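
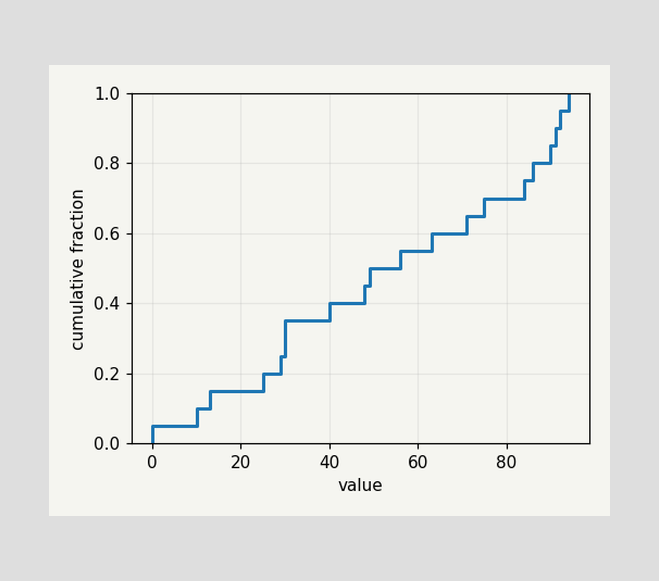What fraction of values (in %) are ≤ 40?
40%

At x=40 the ECDF step is at 40%.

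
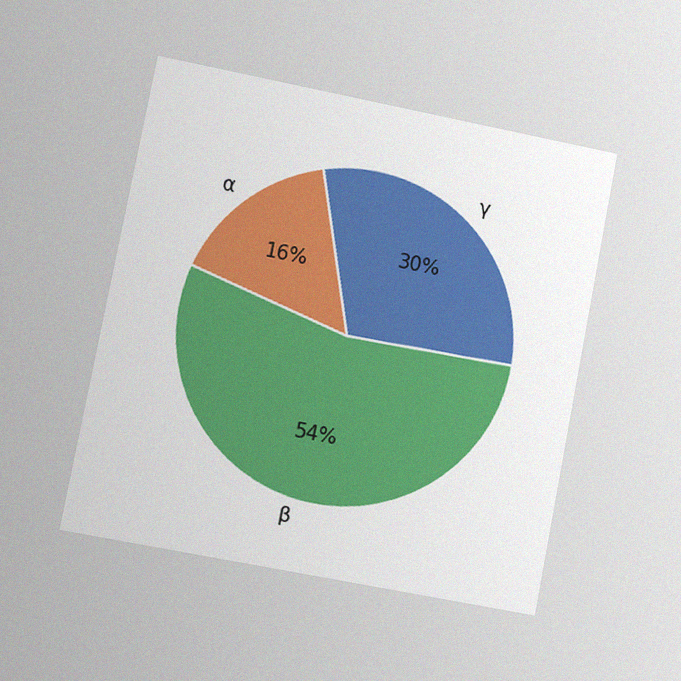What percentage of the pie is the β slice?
54%

The chart is tilted about 11° clockwise and viewed at a slight angle, with some photo noise. The β slice takes up 54% of the pie.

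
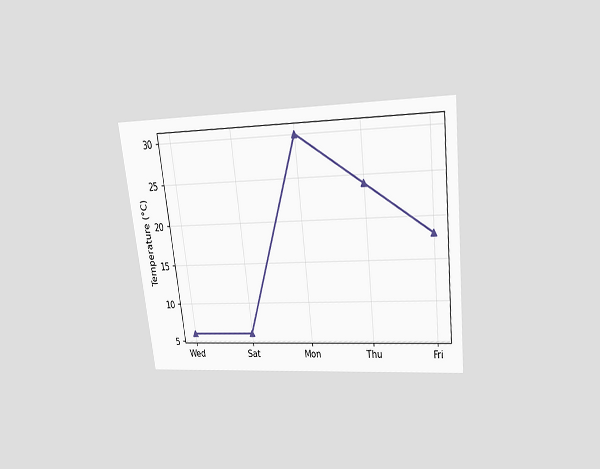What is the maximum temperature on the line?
The chart is tilted about 7° counter-clockwise and viewed slightly from above. The highest point is at Mon, and reading across to the y-axis gives 30°C.

30°C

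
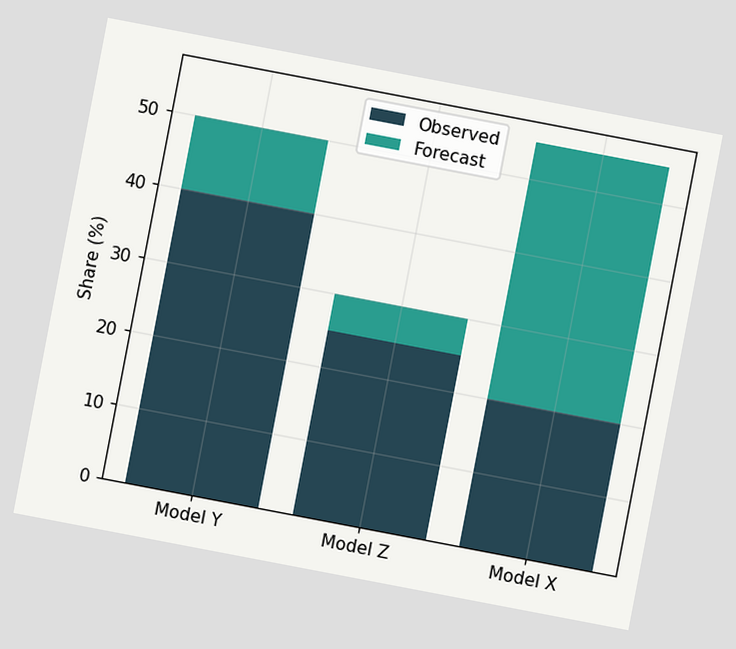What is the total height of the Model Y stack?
50%

The chart is tilted about 11° clockwise. The Model Y stack's top reaches 50% on the y-axis.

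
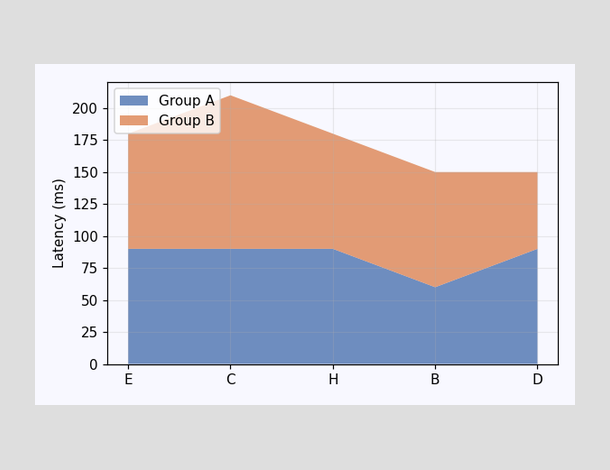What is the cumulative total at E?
The stacked total at E reaches 180ms.

180ms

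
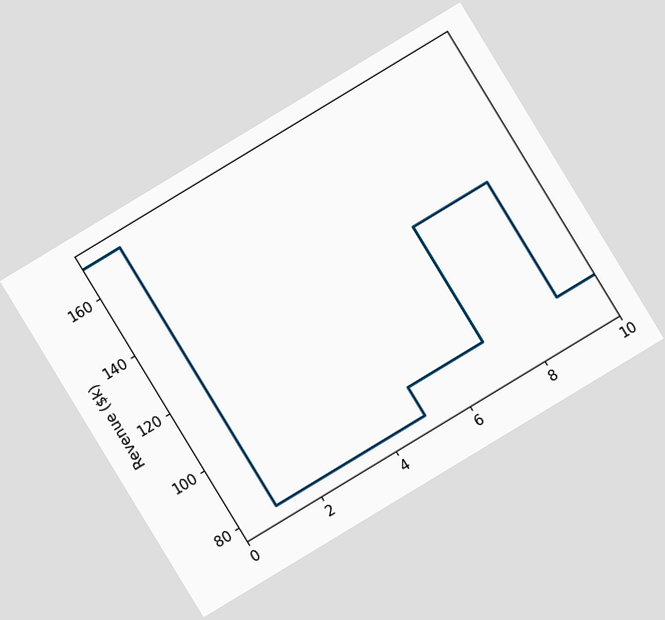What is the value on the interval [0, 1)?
$170k

The chart is tilted about 31° counter-clockwise. On [0, 1) the step sits at $170k.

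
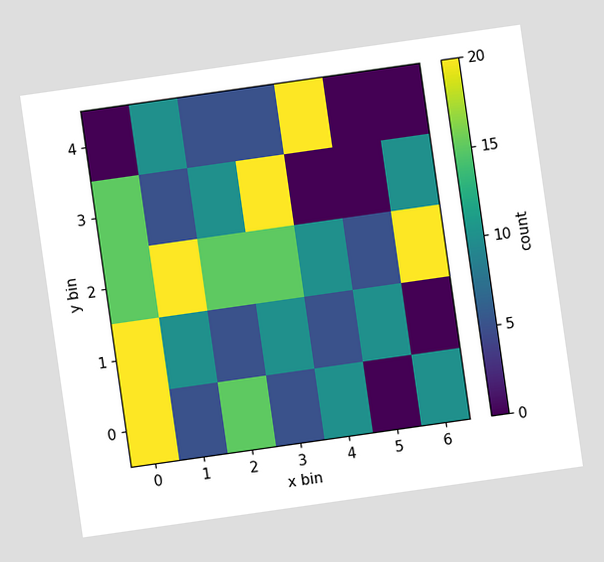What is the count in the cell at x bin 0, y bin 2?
15

The chart is tilted about 8° counter-clockwise. Matching the cell (0, 2) against the colorbar gives 15.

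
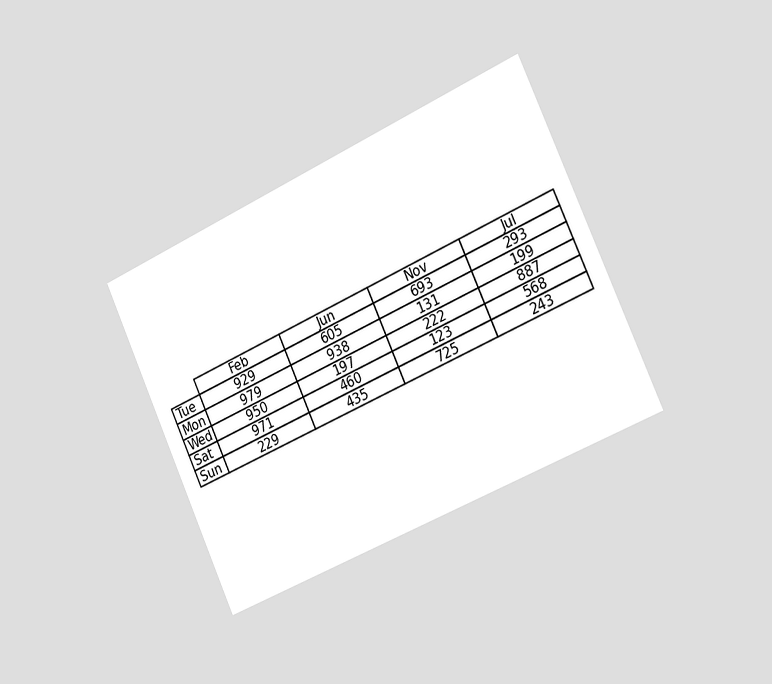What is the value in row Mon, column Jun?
The chart is tilted about 24° counter-clockwise and viewed slightly from the right. The (Mon, Jun) cell reads 938.

938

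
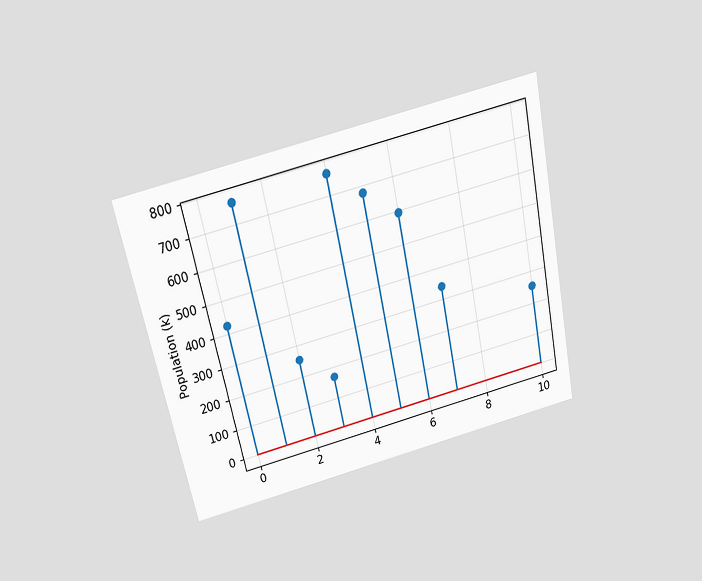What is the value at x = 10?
The chart is tilted about 12° counter-clockwise and viewed slightly from above. The stem at x=10 reaches 255k.

255k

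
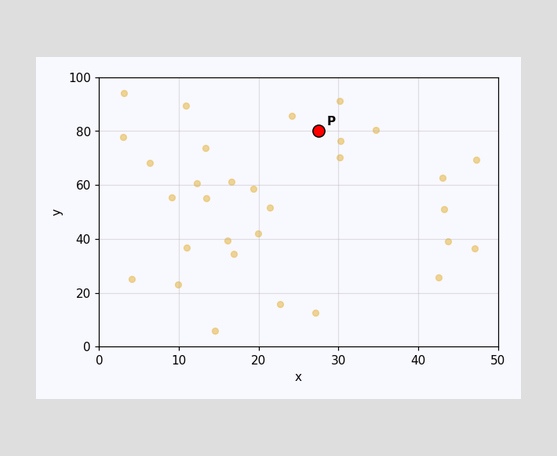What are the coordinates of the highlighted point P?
(27.5, 80)

Following the gridlines from P to each axis, P sits at (27.5, 80).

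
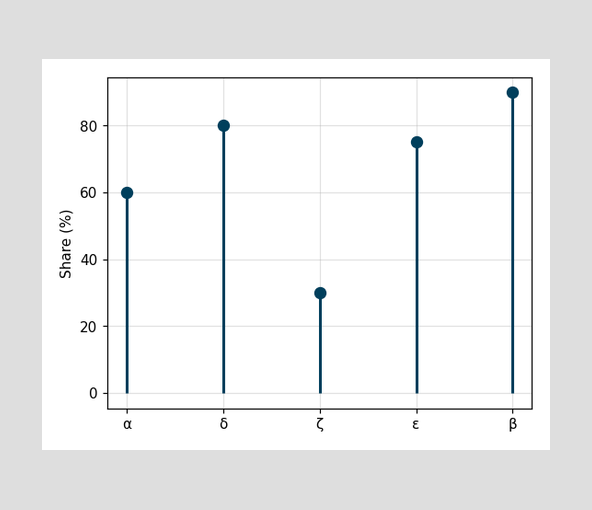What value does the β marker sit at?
90%

The β marker sits at 90%.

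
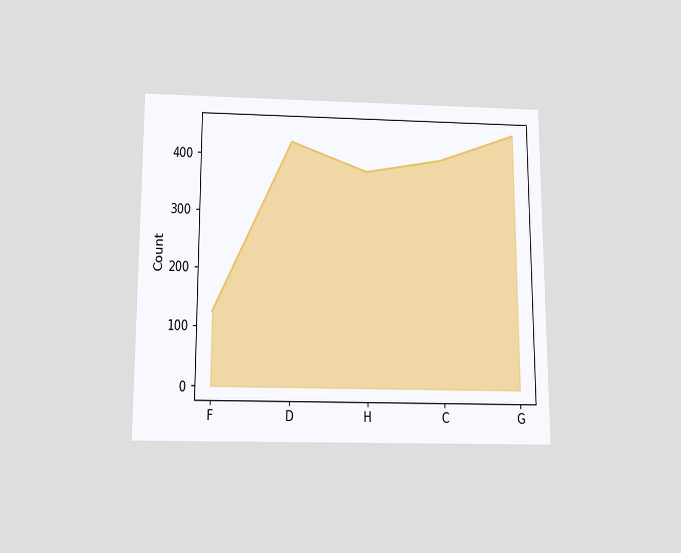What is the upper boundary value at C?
400

The chart is viewed slightly from below. At C the upper boundary is at 400.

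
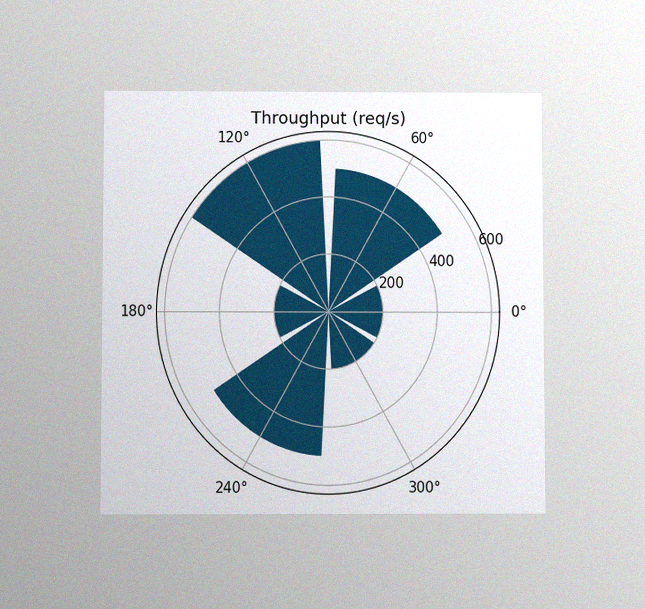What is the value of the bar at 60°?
500req/s

The chart is viewed slightly from below, with some photo noise. The bar at 60° reaches 500req/s on the radial axis.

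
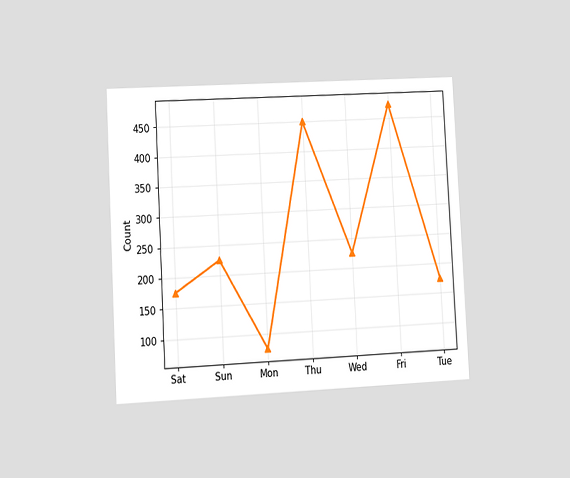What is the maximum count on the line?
The chart is tilted about 3° counter-clockwise and viewed slightly from the left. The highest point is at Fri, and reading across to the y-axis gives 475.

475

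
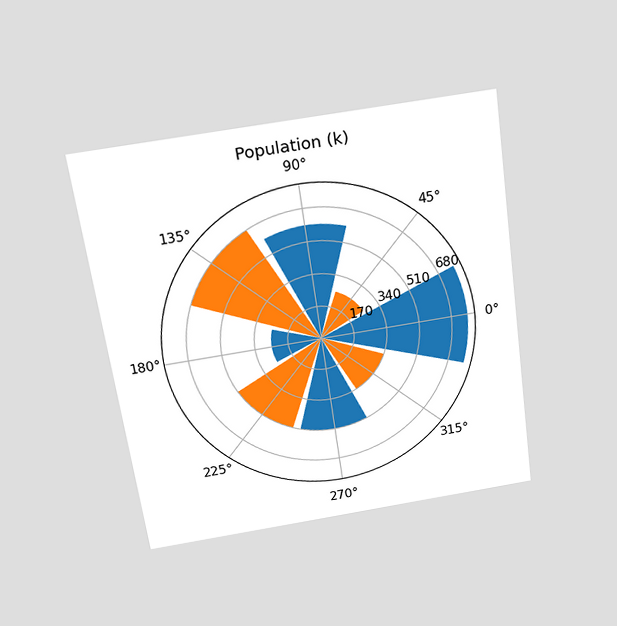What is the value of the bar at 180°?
255k

The chart is tilted about 8° counter-clockwise and viewed slightly from above. The bar at 180° reaches 255k on the radial axis.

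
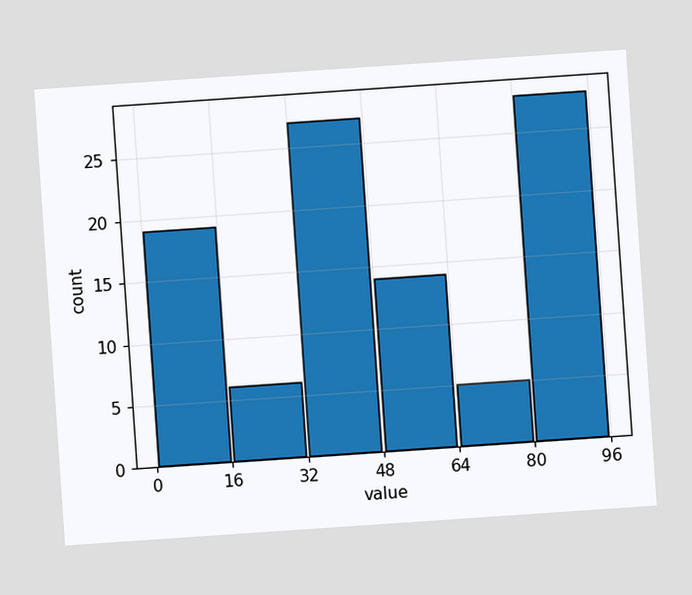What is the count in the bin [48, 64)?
The chart is tilted about 4° counter-clockwise. The [48, 64) bin has height 14.

14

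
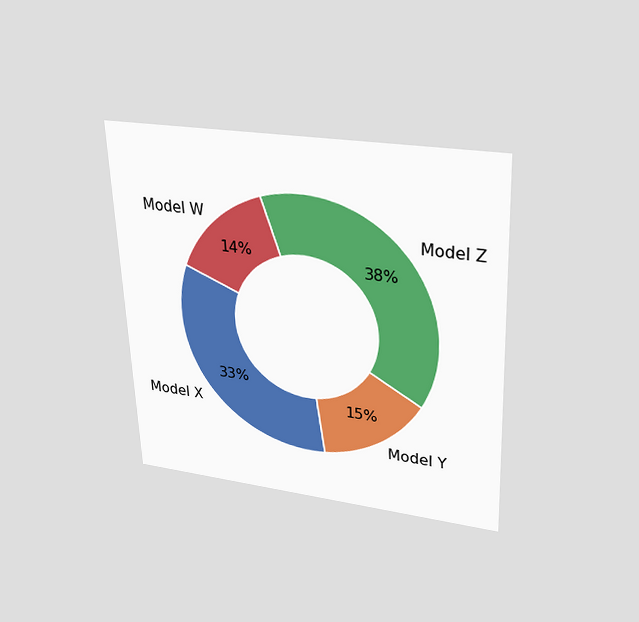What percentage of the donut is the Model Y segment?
The chart is tilted about 2° counter-clockwise and viewed slightly from above. The Model Y segment takes up 15% of the ring.

15%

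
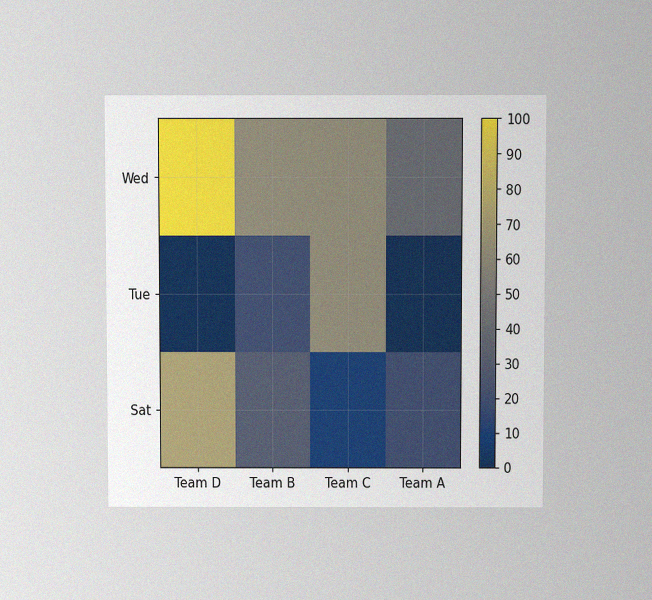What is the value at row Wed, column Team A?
The chart is viewed slightly from above, with some photo noise. Matching cell (Wed, Team A) against the colorbar gives 40.

40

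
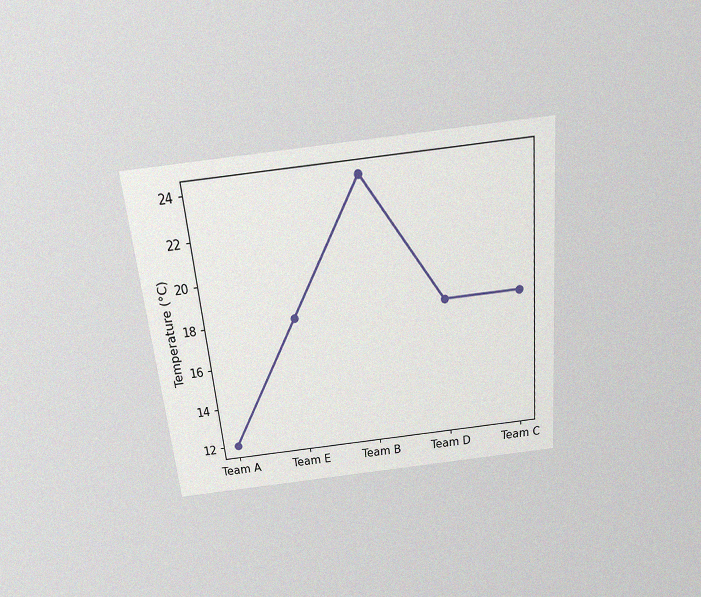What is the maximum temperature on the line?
The chart is tilted about 6° counter-clockwise and viewed slightly from above, with some photo noise. The highest point is at Team B, and reading across to the y-axis gives 24°C.

24°C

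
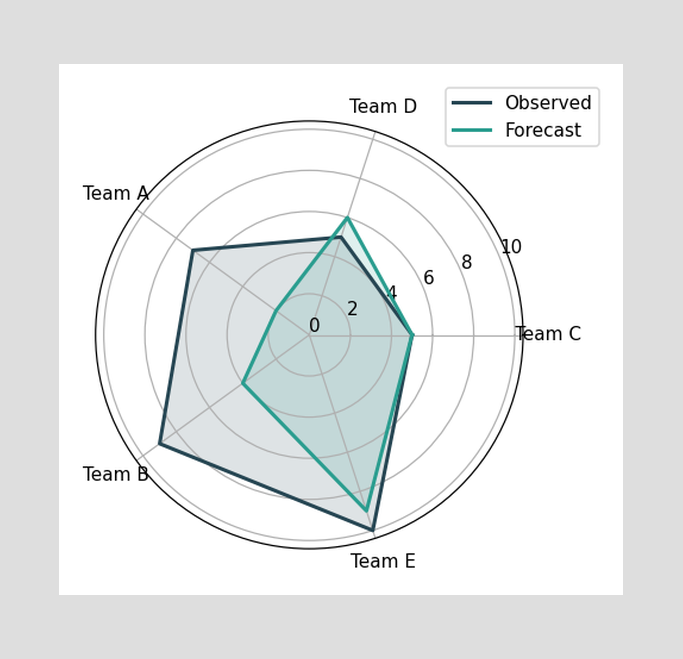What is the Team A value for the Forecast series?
On the Team A axis, Forecast reaches 2.

2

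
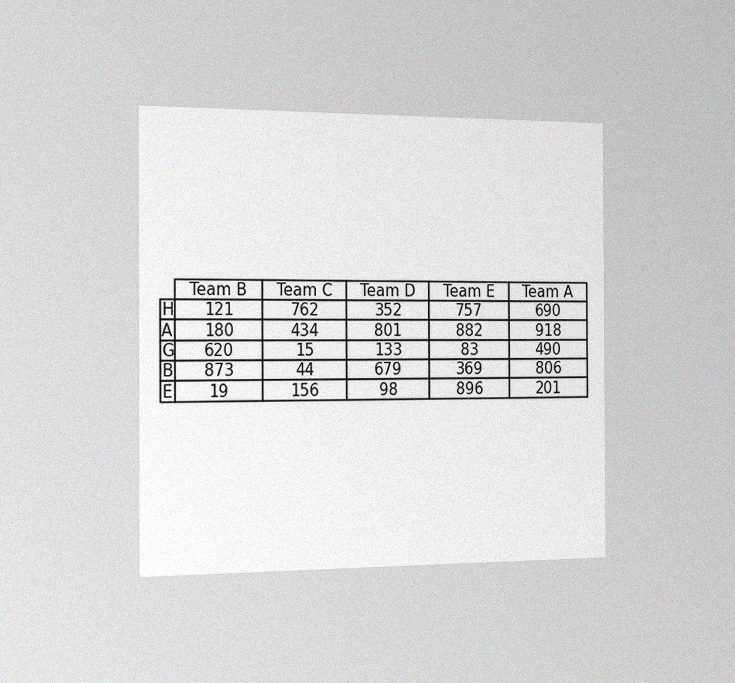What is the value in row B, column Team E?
The chart is viewed slightly from the left, with some photo noise. The (B, Team E) cell reads 369.

369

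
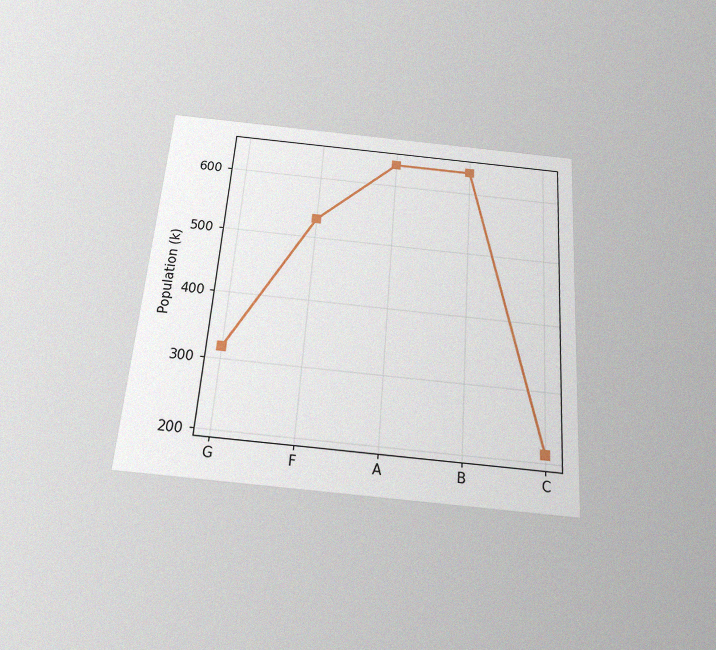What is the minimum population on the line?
212k

The chart is tilted about 4° clockwise and viewed slightly from below, with some photo noise. The lowest point is at C, and reading across to the y-axis gives 212k.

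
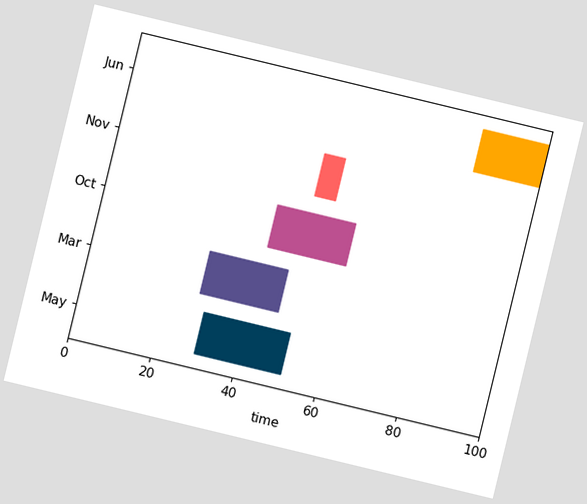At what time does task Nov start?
The chart is tilted about 14° clockwise. The Nov bar begins at t=49.

49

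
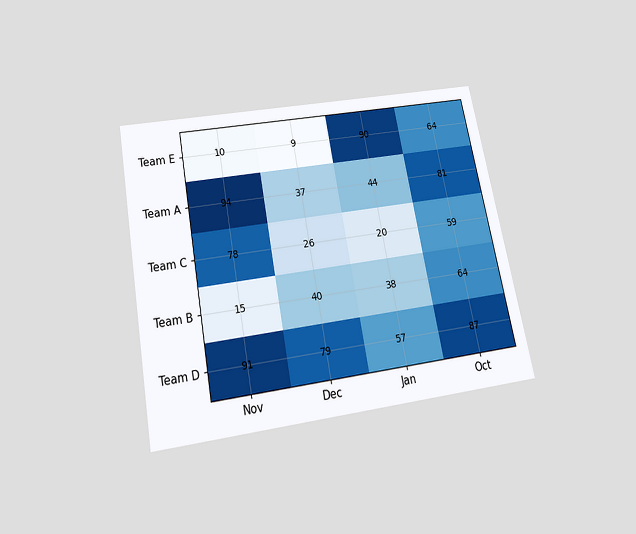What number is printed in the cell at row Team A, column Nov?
The chart is tilted about 11° counter-clockwise and viewed slightly from below. The (Team A, Nov) cell reads 94.

94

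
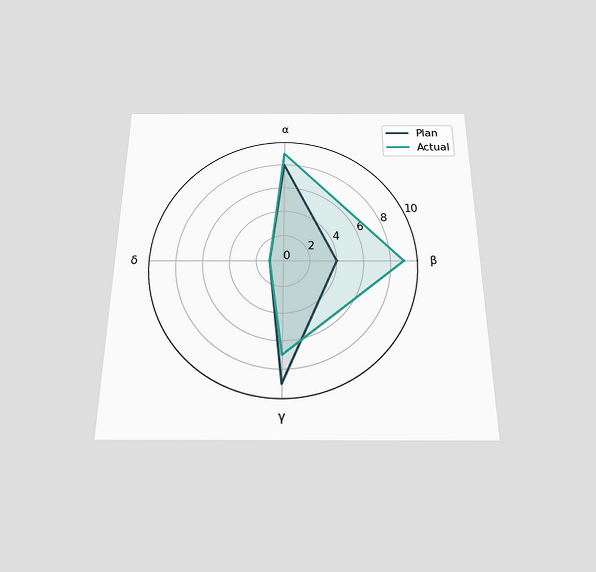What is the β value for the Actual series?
The chart is viewed slightly from below. On the β axis, Actual reaches 9.

9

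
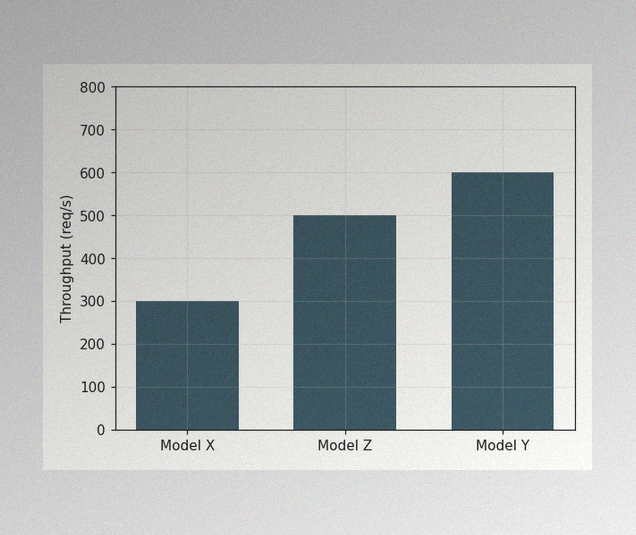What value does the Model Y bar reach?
600req/s

The image has some photo noise and uneven lighting. Reading along the chart's y-axis, the Model Y bar reaches 600req/s.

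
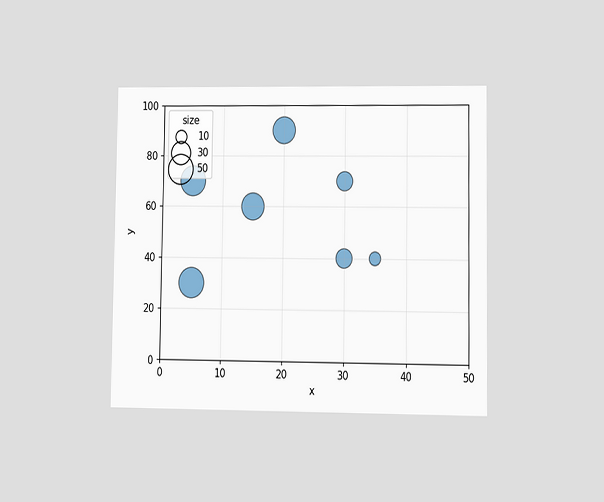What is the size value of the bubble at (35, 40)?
The chart is viewed at a slight angle. Matching the bubble at (35, 40) against the size legend gives 10.

10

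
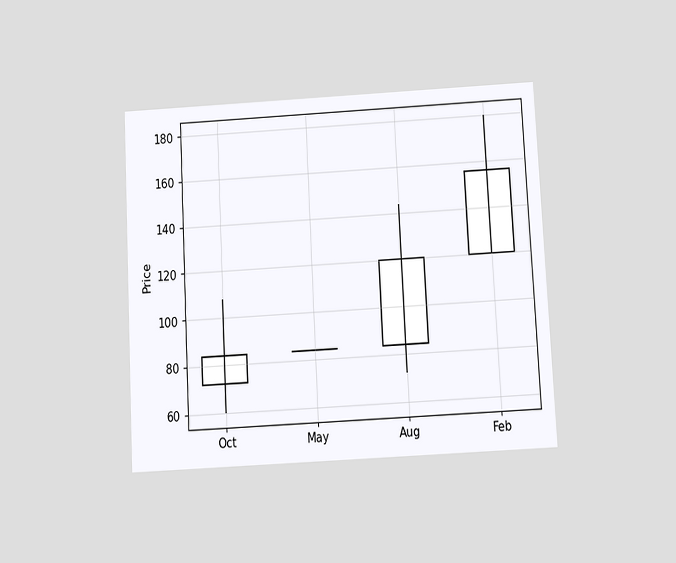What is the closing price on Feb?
156

The chart is tilted about 3° counter-clockwise and viewed at a slight angle. The Feb candle closes at 156.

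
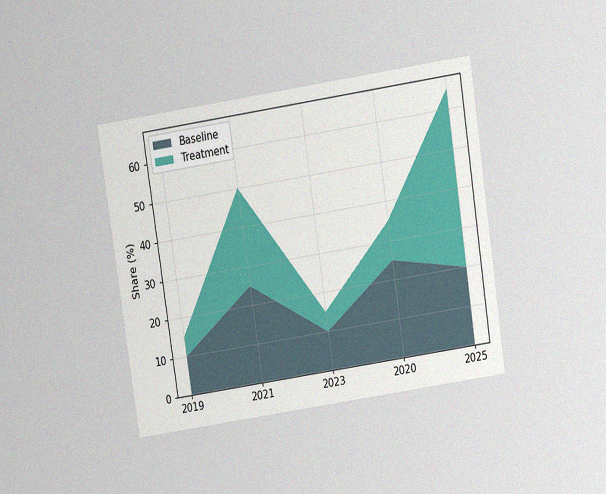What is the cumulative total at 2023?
The chart is tilted about 9° counter-clockwise and viewed slightly from above, with some photo noise. The stacked total at 2023 reaches 15%.

15%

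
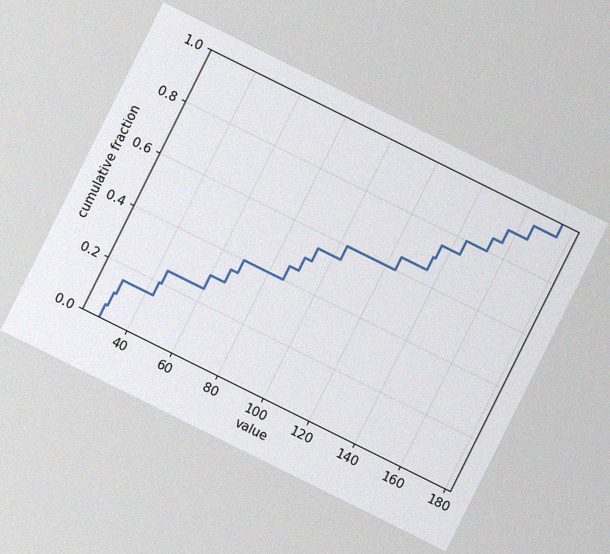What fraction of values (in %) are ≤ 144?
80%

The chart is tilted about 26° clockwise, with some photo noise. At x=144 the ECDF step is at 80%.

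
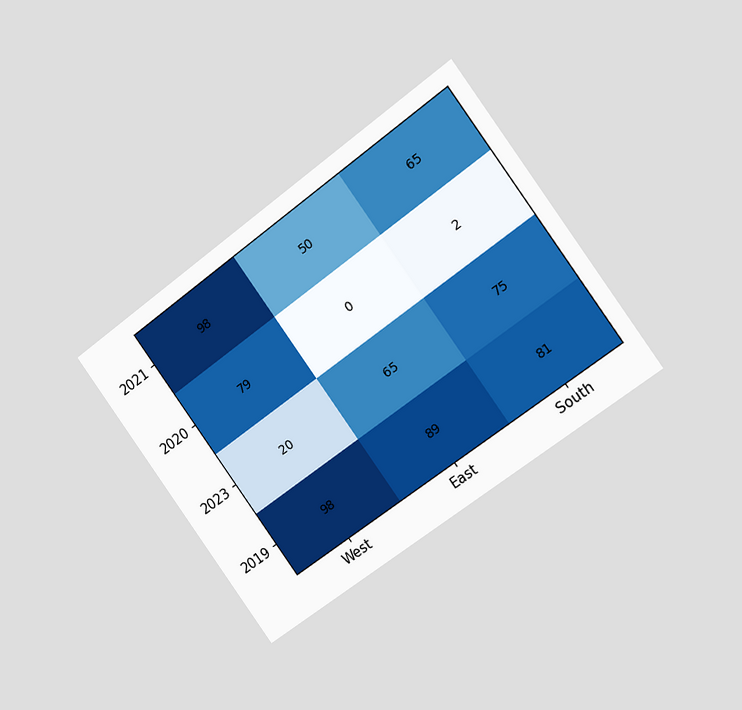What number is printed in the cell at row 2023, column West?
20

The chart is tilted about 36° counter-clockwise and viewed slightly from the right. The (2023, West) cell reads 20.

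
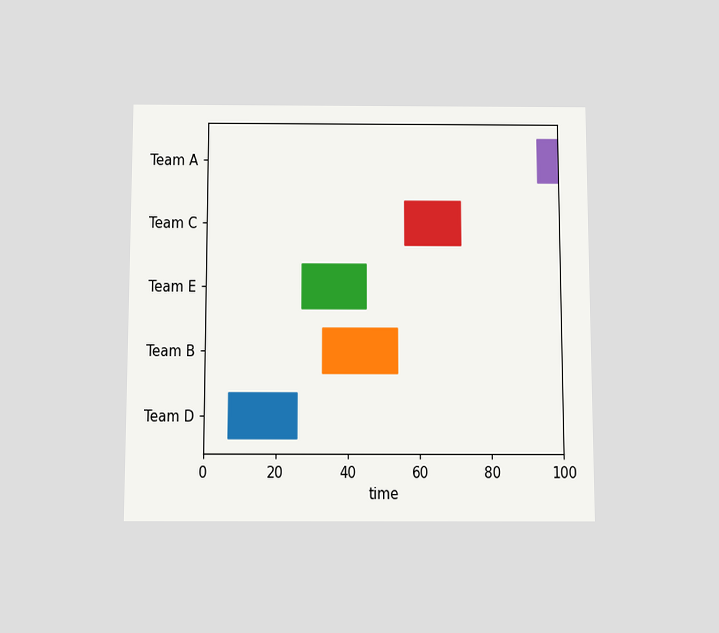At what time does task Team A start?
The chart is viewed slightly from below. The Team A bar begins at t=94.

94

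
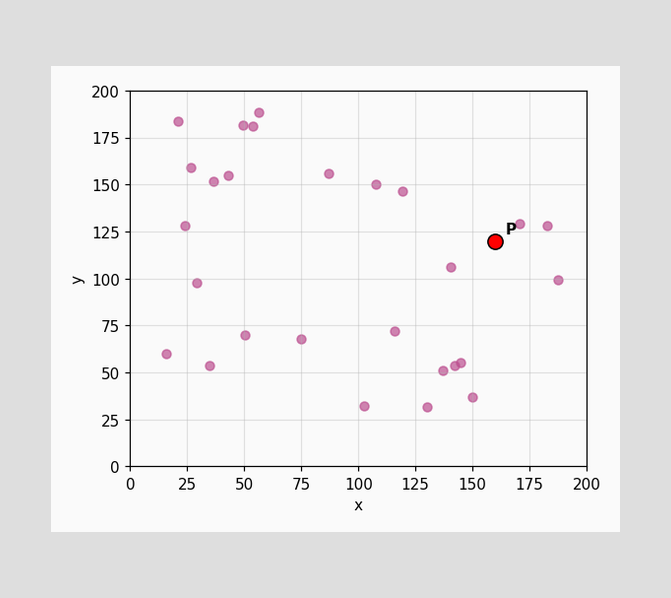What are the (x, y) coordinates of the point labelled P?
(160, 120)

Following the gridlines from P to each axis, P sits at (160, 120).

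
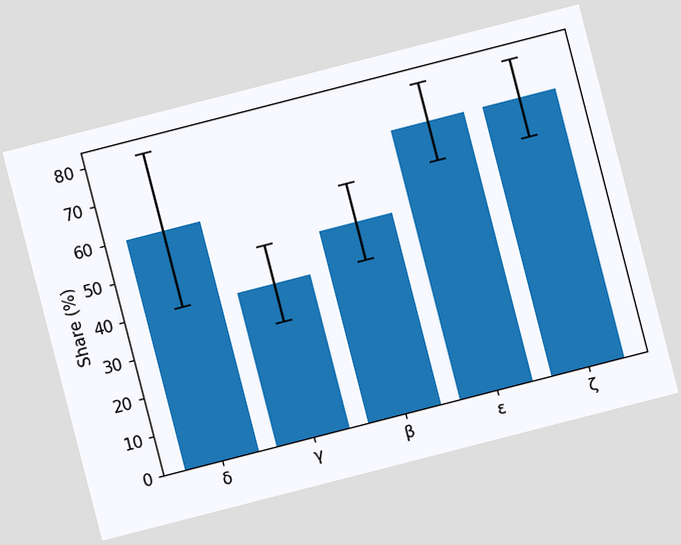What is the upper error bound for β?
The chart is tilted about 14° counter-clockwise. The β bar's upper whisker reaches 60%.

60%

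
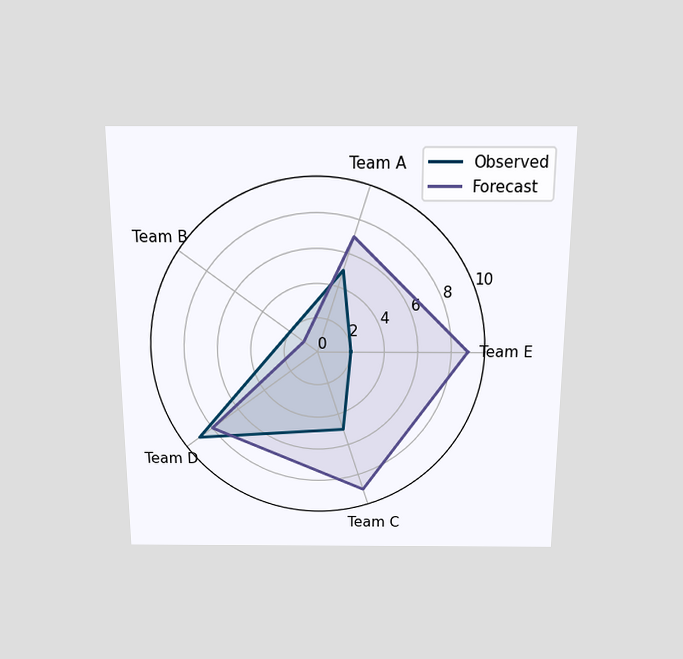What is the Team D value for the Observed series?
The chart is viewed slightly from above. On the Team D axis, Observed reaches 9.

9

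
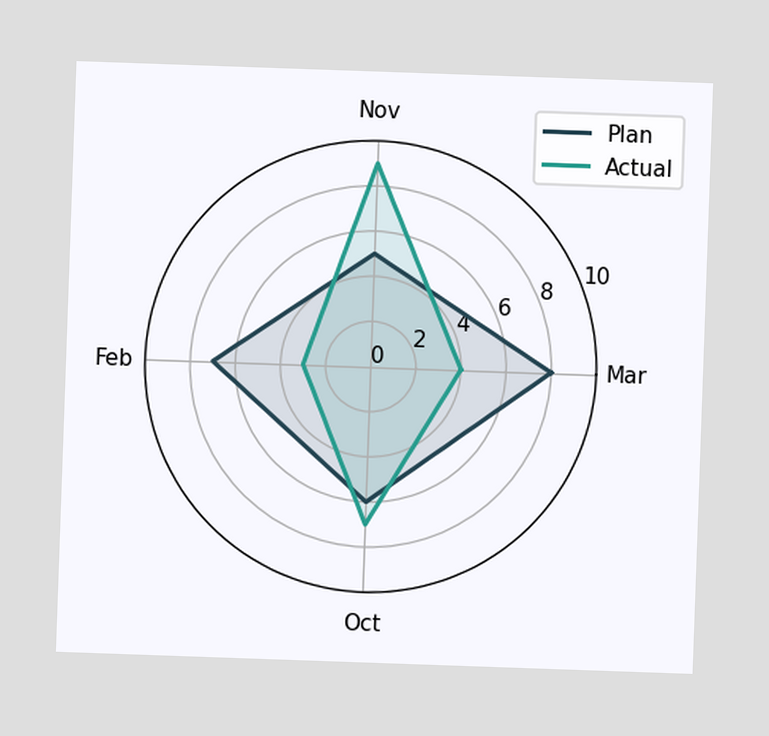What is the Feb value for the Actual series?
On the Feb axis, Actual reaches 3.

3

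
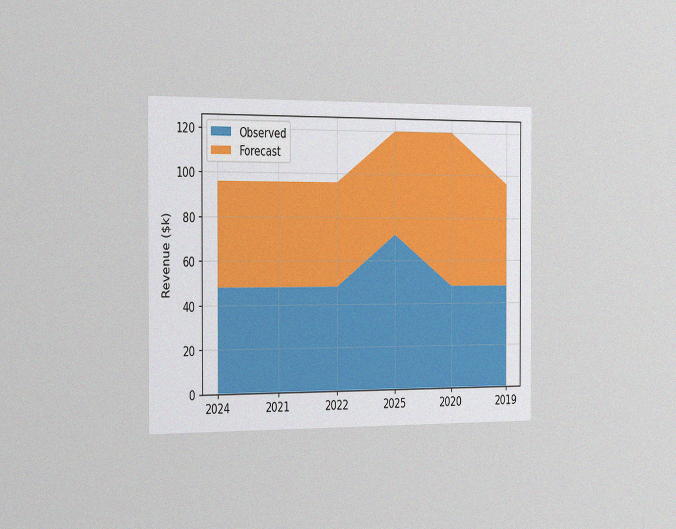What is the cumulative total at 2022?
$96k

The chart is viewed slightly from the left, with some photo noise. The stacked total at 2022 reaches $96k.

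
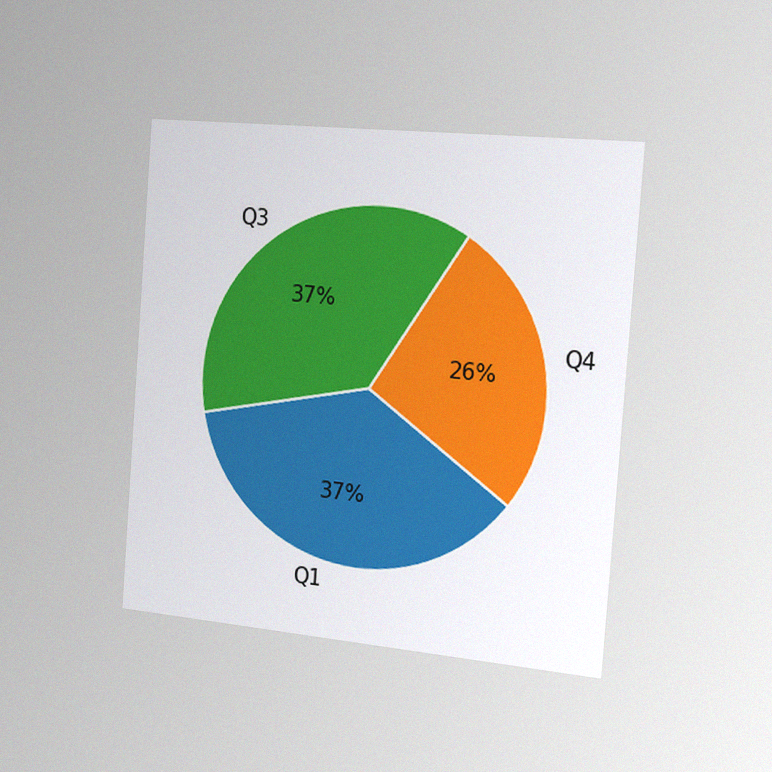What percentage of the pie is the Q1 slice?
The chart is tilted about 4° clockwise and viewed slightly from the right, with some photo noise. The Q1 slice takes up 37% of the pie.

37%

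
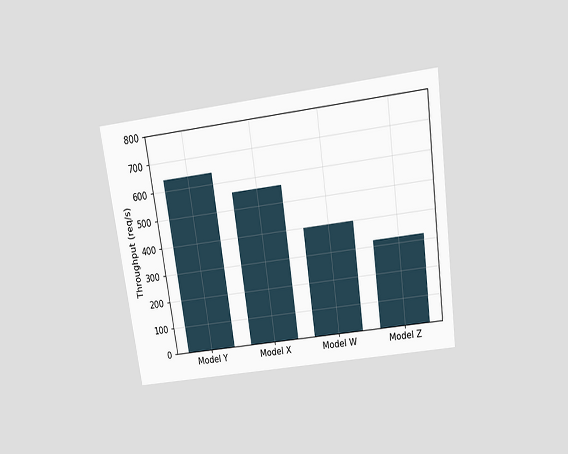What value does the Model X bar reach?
The chart is tilted about 8° counter-clockwise and viewed slightly from above. Reading along the chart's y-axis, the Model X bar reaches 560req/s.

560req/s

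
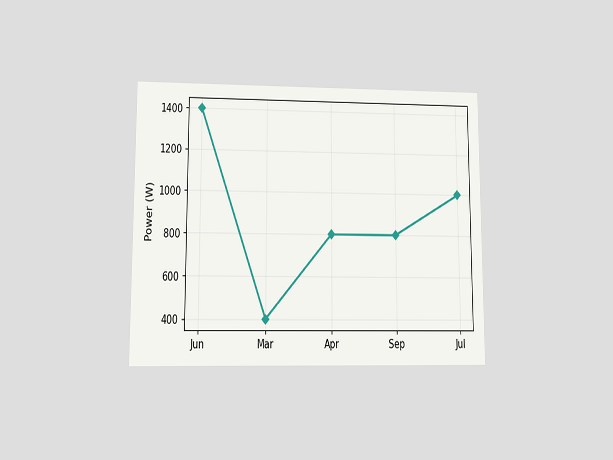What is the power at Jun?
The chart is viewed at a slight angle. At Jun, the line is at 1400W.

1400W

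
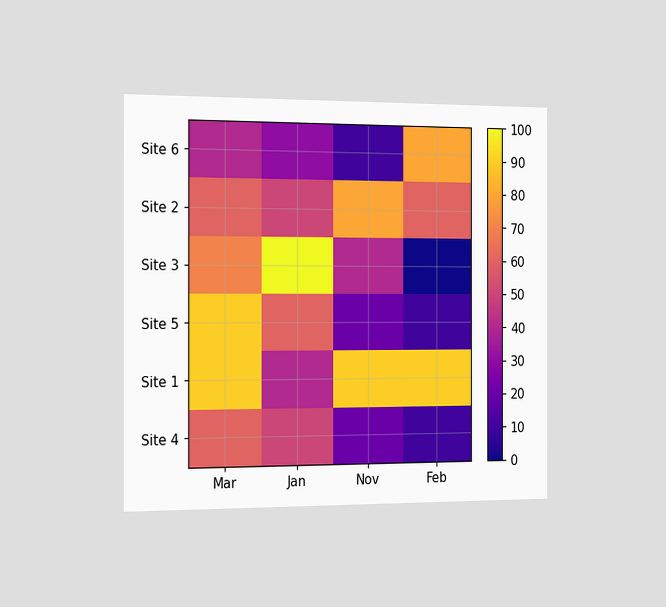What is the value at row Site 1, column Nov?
90

The chart is viewed slightly from the left. Matching cell (Site 1, Nov) against the colorbar gives 90.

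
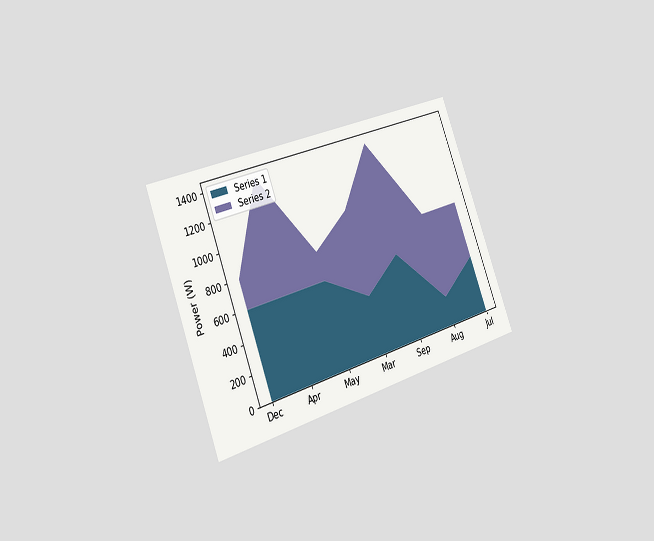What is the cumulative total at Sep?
The chart is tilted about 21° counter-clockwise and viewed slightly from the left. The stacked total at Sep reaches 1400W.

1400W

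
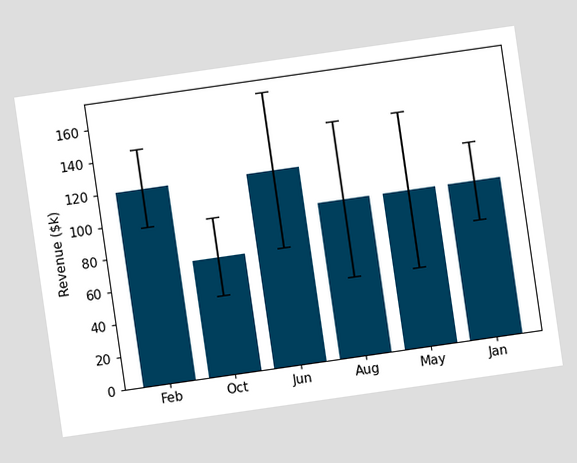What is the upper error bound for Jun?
$168k

The chart is tilted about 8° counter-clockwise. The Jun bar's upper whisker reaches $168k.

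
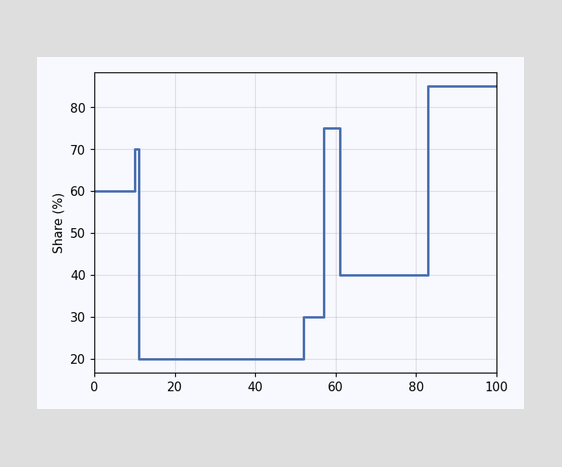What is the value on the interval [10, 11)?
On [10, 11) the step sits at 70%.

70%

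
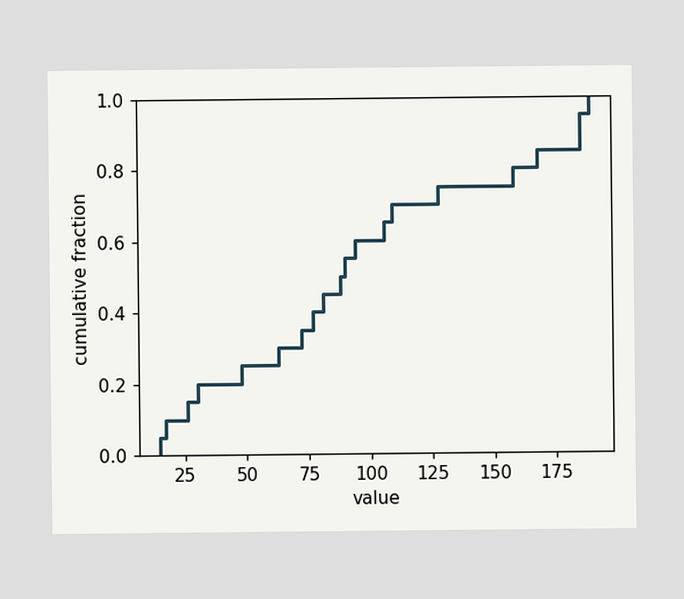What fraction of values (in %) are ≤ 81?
At x=81 the ECDF step is at 45%.

45%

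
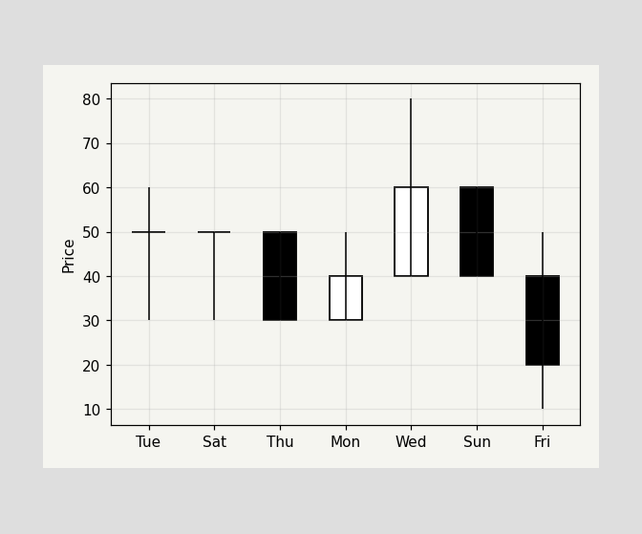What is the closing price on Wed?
The Wed candle closes at 60.

60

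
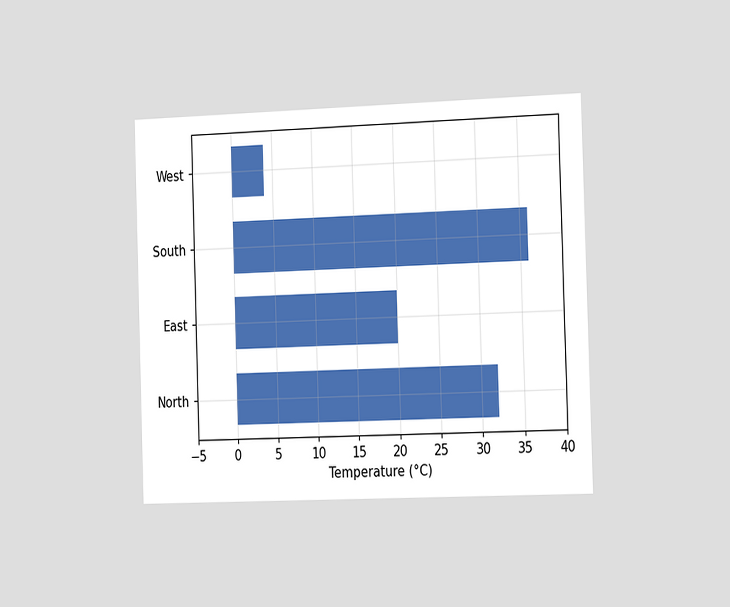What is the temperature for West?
4°C

The chart is viewed slightly from the right. Reading along the chart's x-axis, the West bar reaches 4°C.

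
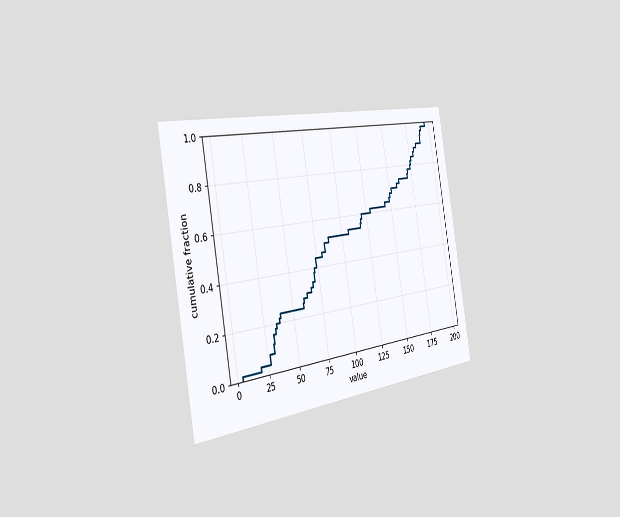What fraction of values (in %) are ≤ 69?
34%

The chart is tilted about 10° counter-clockwise and viewed slightly from the left. At x=69 the ECDF step is at 34%.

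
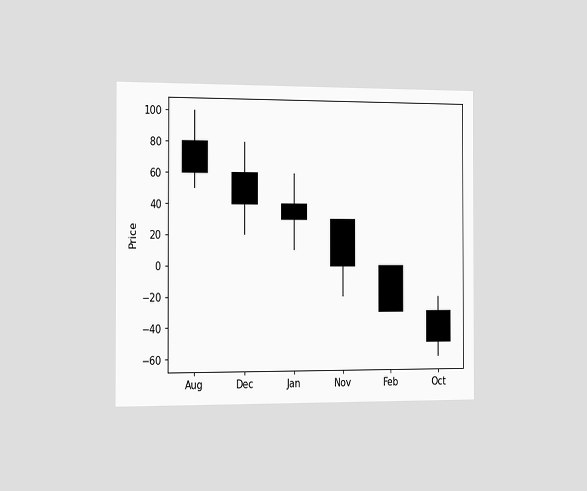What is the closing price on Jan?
The chart is viewed slightly from the left. The Jan candle closes at 30.

30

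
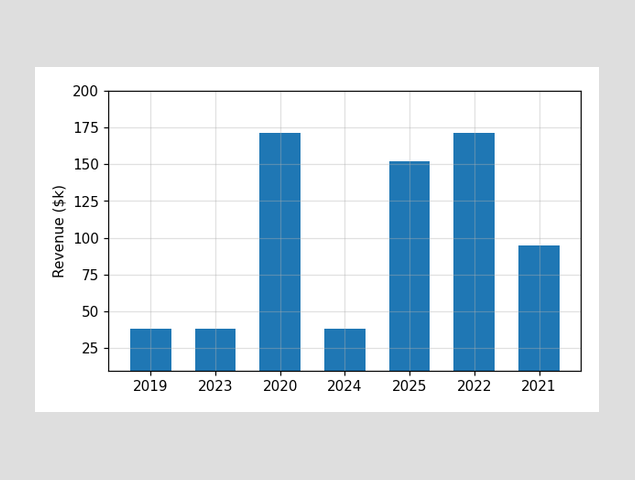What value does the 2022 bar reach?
$171k

Reading along the chart's y-axis, the 2022 bar reaches $171k.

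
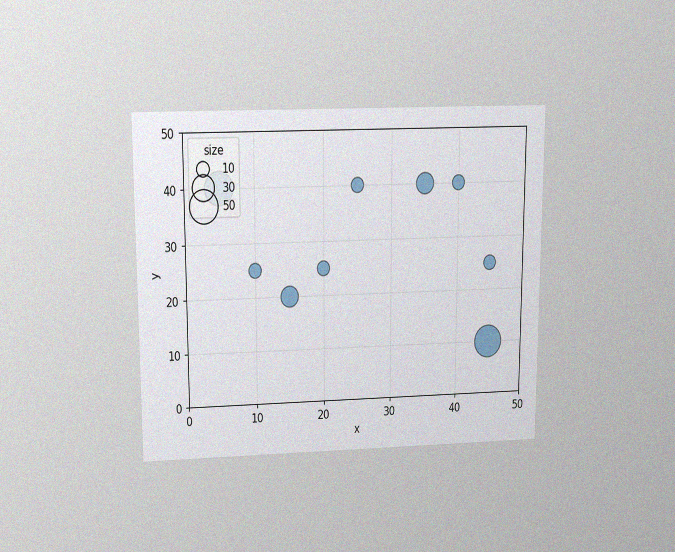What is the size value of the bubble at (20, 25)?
The chart is viewed slightly from above, with some photo noise. Matching the bubble at (20, 25) against the size legend gives 10.

10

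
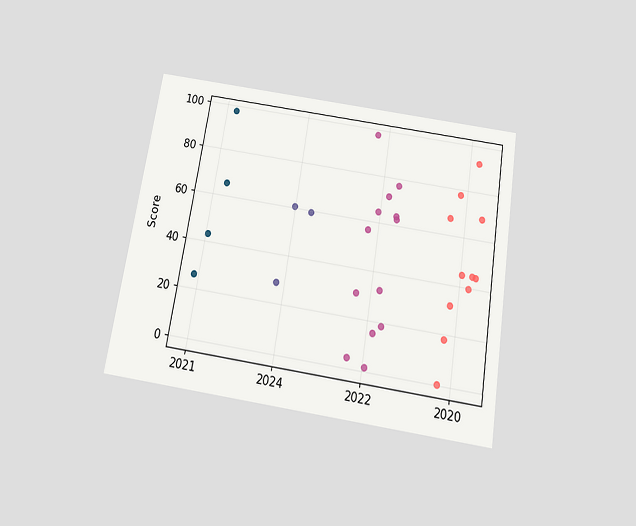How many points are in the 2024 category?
The chart is tilted about 9° clockwise and viewed slightly from below. Counting the markers in the 2024 column gives 3.

3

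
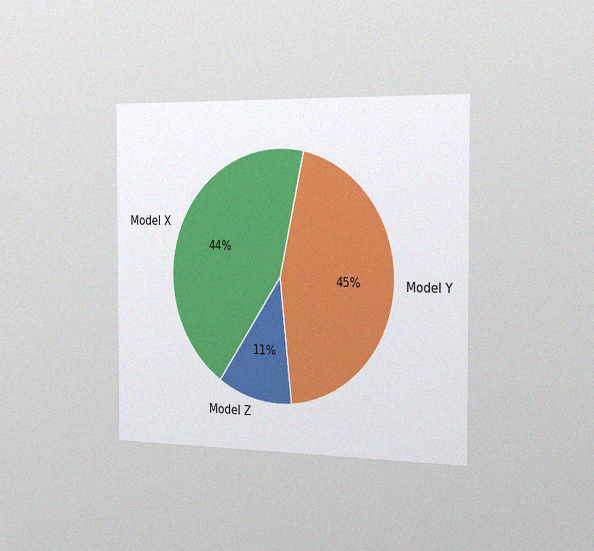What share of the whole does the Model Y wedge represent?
45%

The chart is viewed slightly from the right, with some photo noise. The Model Y slice takes up 45% of the pie.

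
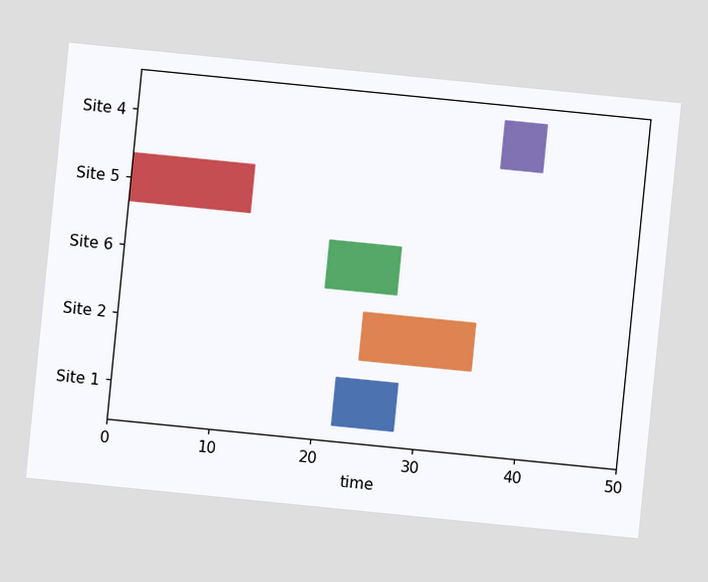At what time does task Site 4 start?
The chart is tilted about 6° clockwise. The Site 4 bar begins at t=36.

36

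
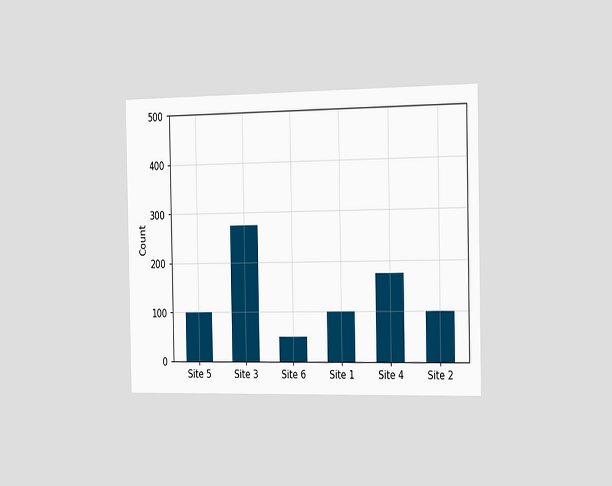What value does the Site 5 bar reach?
The chart is viewed slightly from the right. Reading along the chart's y-axis, the Site 5 bar reaches 100.

100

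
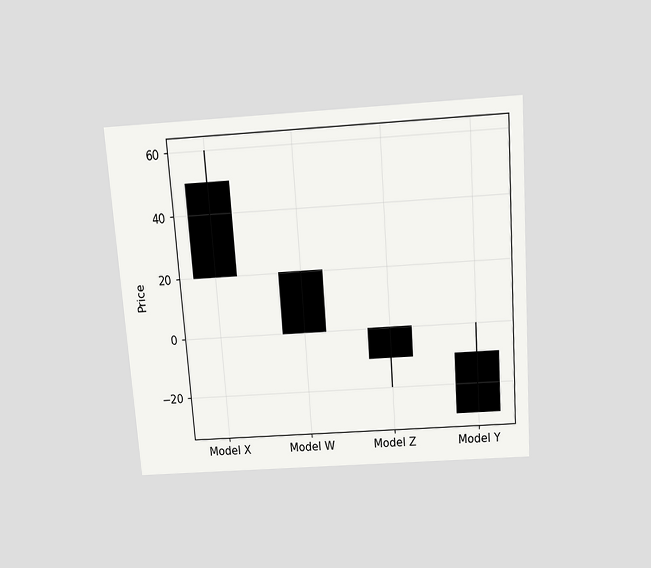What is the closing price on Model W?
The chart is tilted about 4° counter-clockwise and viewed slightly from above. The Model W candle closes at 0.

0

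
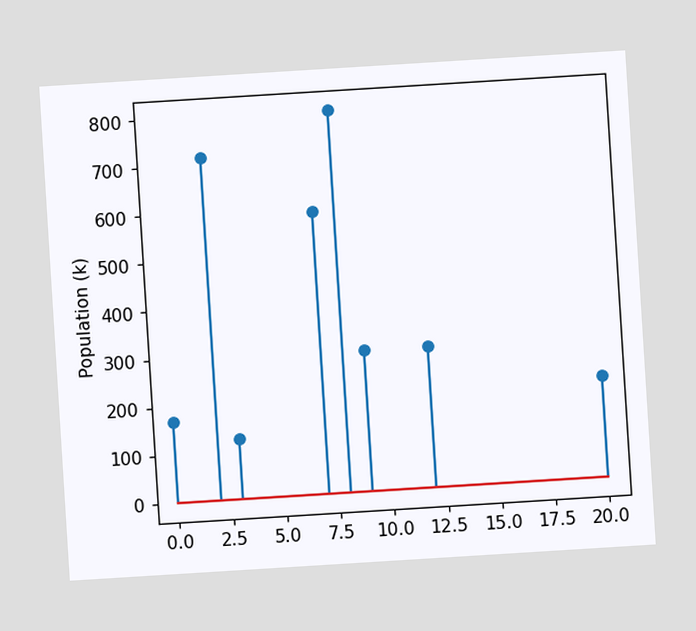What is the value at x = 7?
The chart is tilted about 4° counter-clockwise. The stem at x=7 reaches 588k.

588k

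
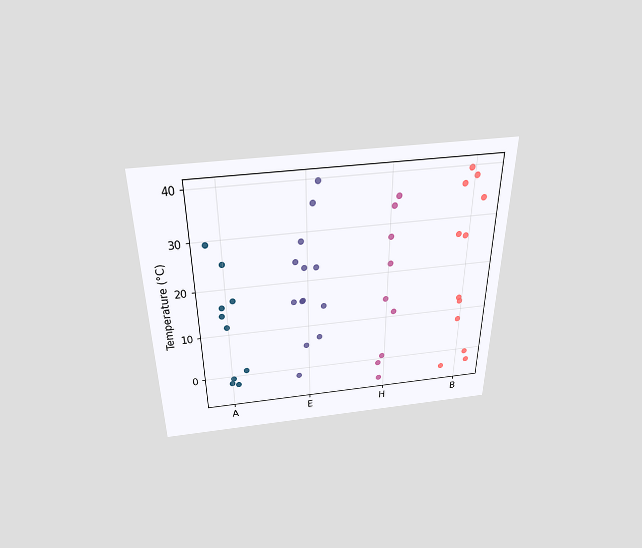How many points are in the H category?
9

The chart is viewed slightly from above. Counting the markers in the H column gives 9.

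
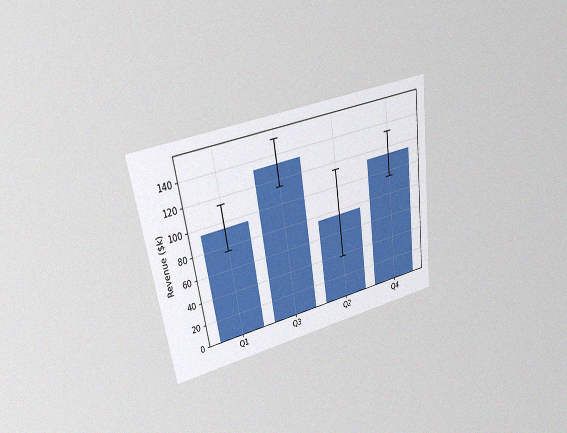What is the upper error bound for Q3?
The chart is tilted about 9° counter-clockwise and viewed at a slight angle, with some photo noise. The Q3 bar's upper whisker reaches $152k.

$152k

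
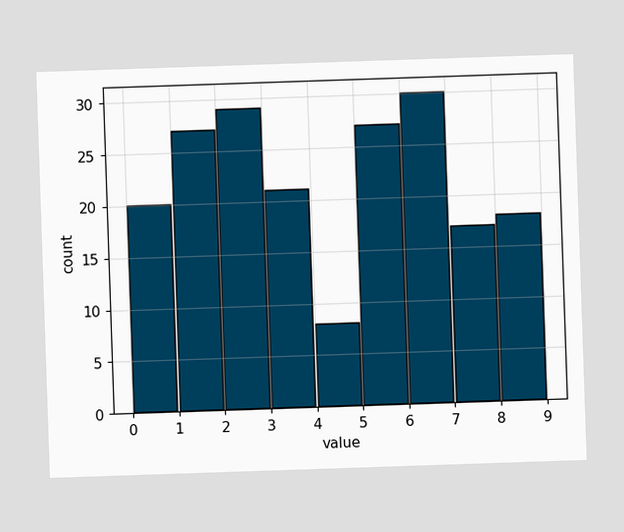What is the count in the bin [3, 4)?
The [3, 4) bin has height 21.

21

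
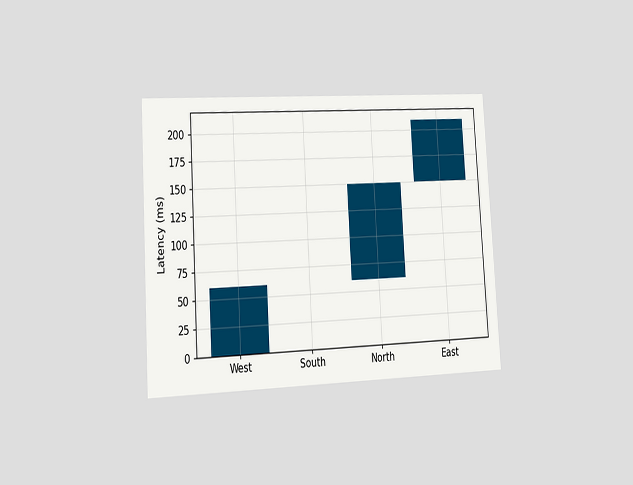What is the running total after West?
The chart is tilted about 3° counter-clockwise and viewed slightly from the left. After West the running total reaches 60ms.

60ms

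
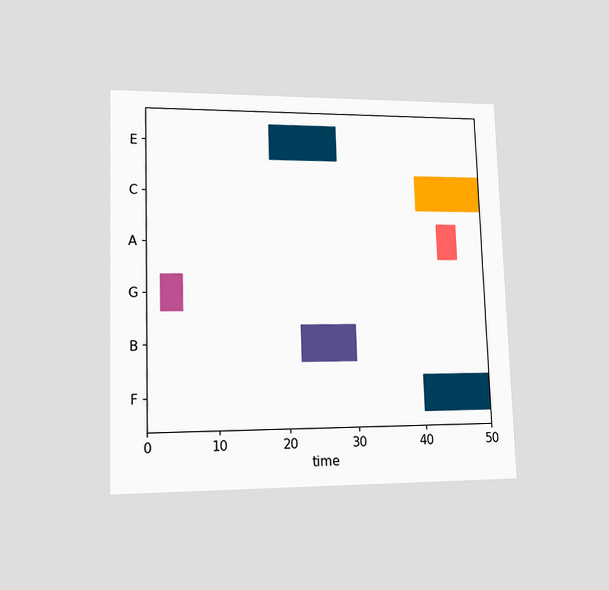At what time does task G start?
2

The chart is viewed at a slight angle. The G bar begins at t=2.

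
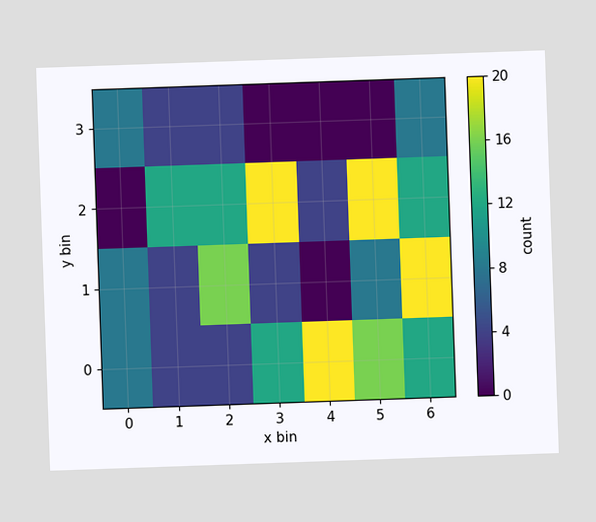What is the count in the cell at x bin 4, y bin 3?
Matching the cell (4, 3) against the colorbar gives 0.

0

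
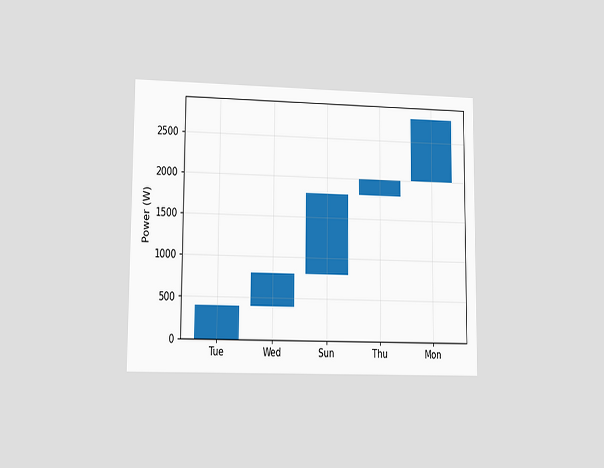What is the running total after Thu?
The chart is viewed at a slight angle. After Thu the running total reaches 2000W.

2000W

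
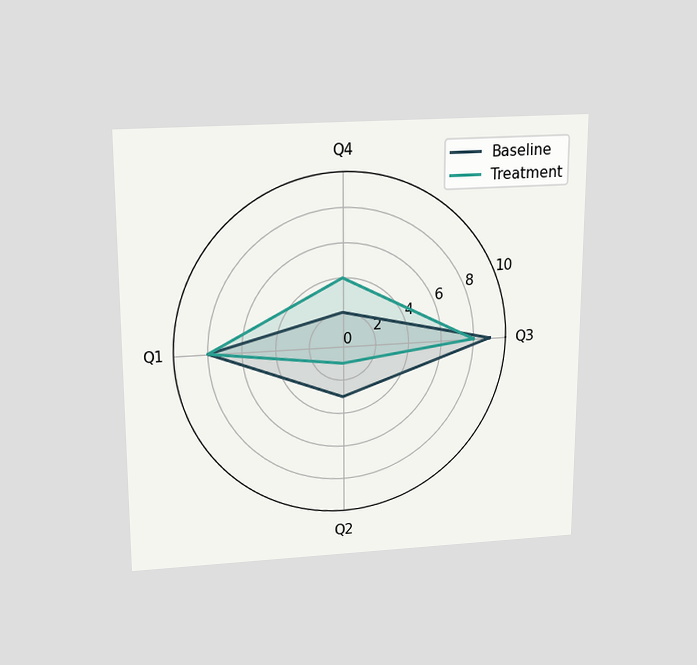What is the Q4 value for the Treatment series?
4

The chart is viewed slightly from above. On the Q4 axis, Treatment reaches 4.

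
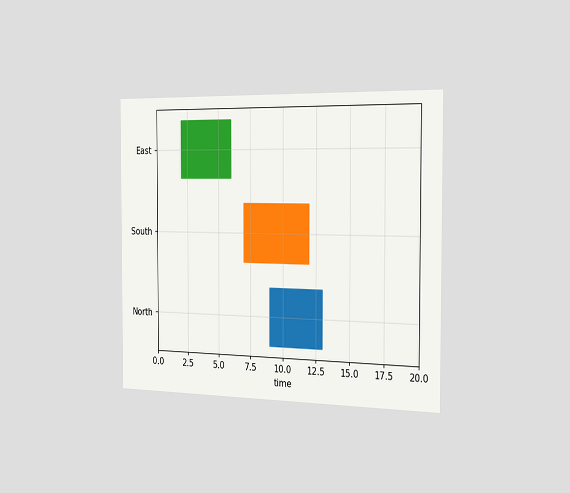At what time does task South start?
The chart is viewed slightly from the right. The South bar begins at t=7.

7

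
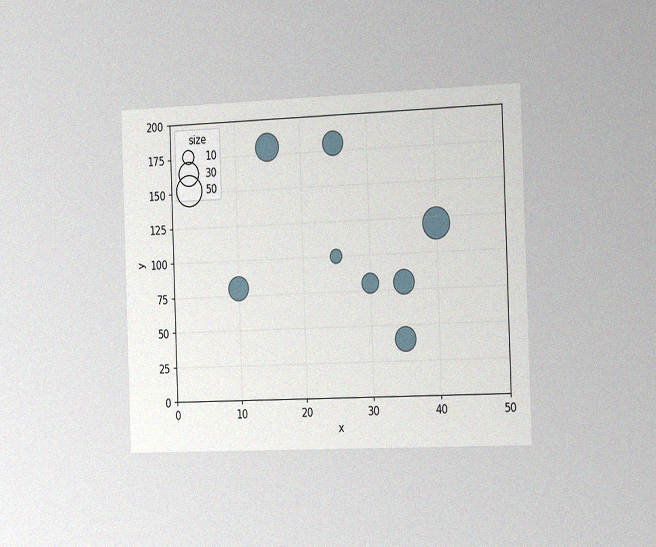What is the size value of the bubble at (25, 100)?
The chart is tilted about 2° counter-clockwise and viewed slightly from the right, with some photo noise. Matching the bubble at (25, 100) against the size legend gives 10.

10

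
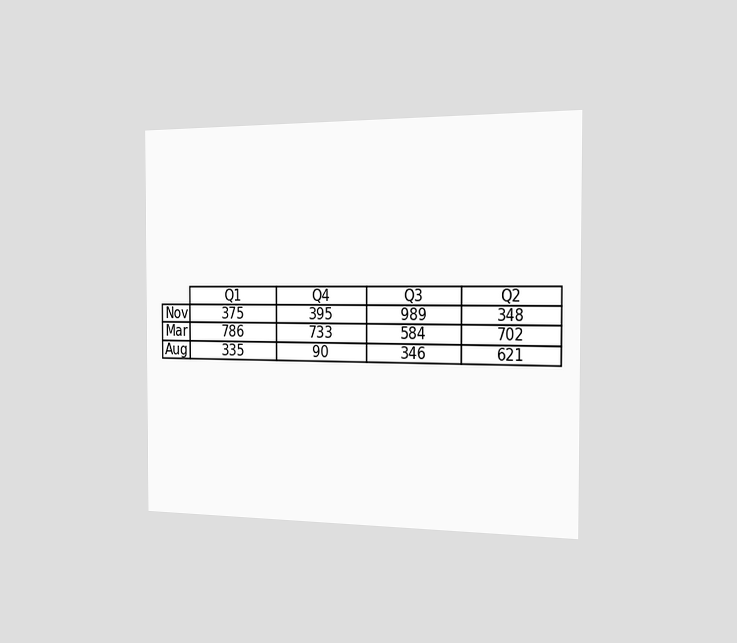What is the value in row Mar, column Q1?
786

The chart is viewed slightly from the right. The (Mar, Q1) cell reads 786.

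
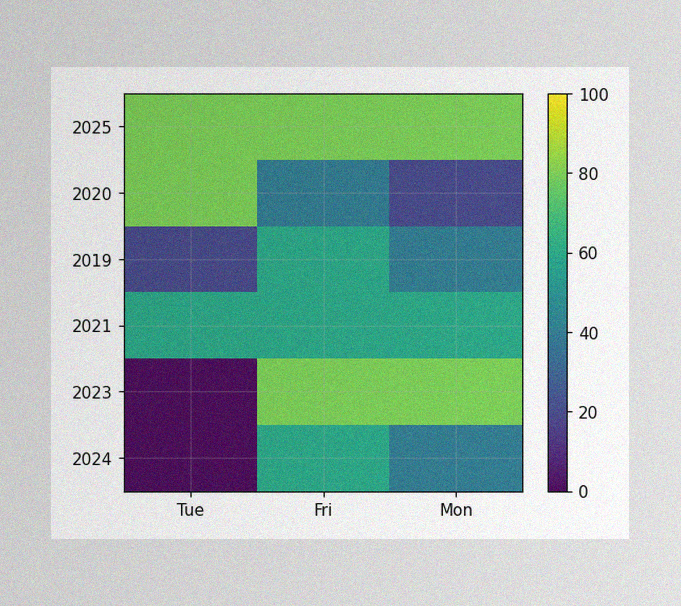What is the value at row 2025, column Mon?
The image has some photo noise and uneven lighting. Matching cell (2025, Mon) against the colorbar gives 80.

80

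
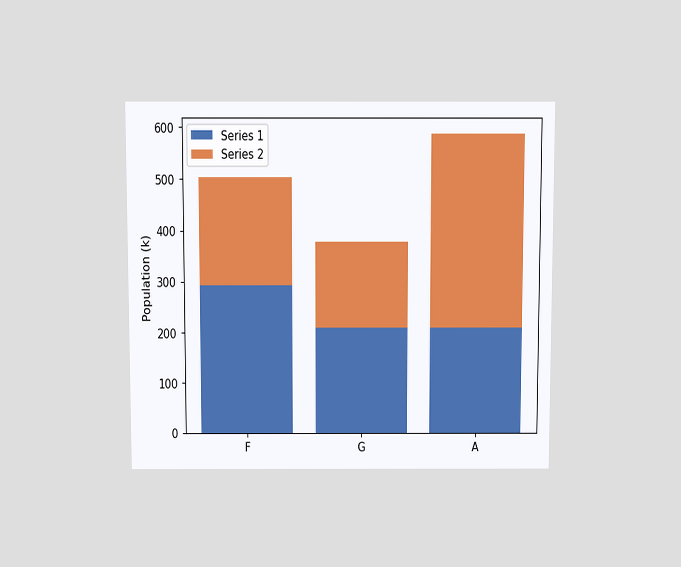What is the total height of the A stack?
588k

The chart is viewed slightly from above. The A stack's top reaches 588k on the y-axis.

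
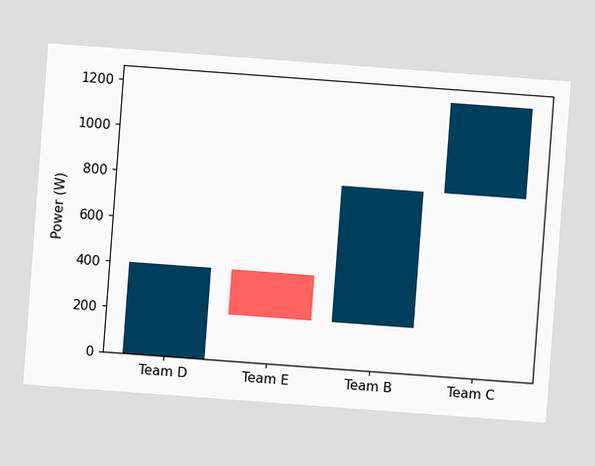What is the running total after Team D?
The chart is tilted about 4° clockwise. After Team D the running total reaches 400W.

400W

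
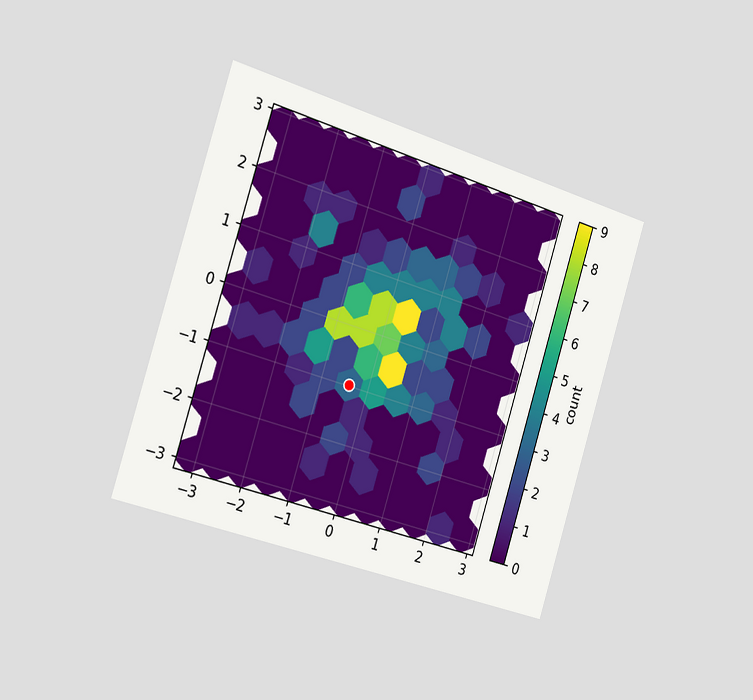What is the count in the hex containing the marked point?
3

The chart is tilted about 17° clockwise and viewed slightly from the left. The marked hex reads 3 on the colorbar.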